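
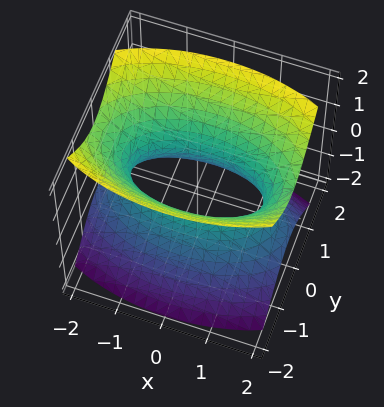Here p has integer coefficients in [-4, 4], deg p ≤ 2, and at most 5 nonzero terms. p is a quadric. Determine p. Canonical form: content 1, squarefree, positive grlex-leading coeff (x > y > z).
x^2 + 3*y^2 - 2*z^2 - 2

1. The degree is 2 — an hourglass — one-sheet hyperboloid; a quadric.
2. Symmetries: it's symmetric under z → −z, forcing even powers of z; the y ↦ −y reflection is a symmetry, so y appears only in even powers; the x ↦ −x reflection is a symmetry, so x appears only in even powers.
3. Checking where it meets the axes: no z-intercept at any integer in the box.
4. Together with the visible shape, these determine p as stated.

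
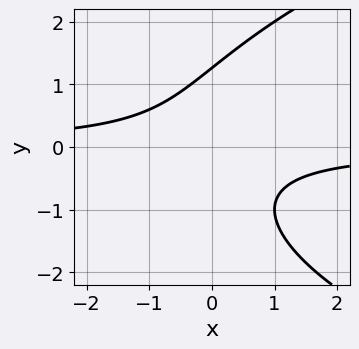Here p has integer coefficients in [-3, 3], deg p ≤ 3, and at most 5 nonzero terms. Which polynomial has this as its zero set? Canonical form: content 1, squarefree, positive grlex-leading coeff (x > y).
First, the degree is 3 — the shape is more complex than any degree-2 curve.
Next, observable constraints: no x-intercept at any integer in the box.
Finally, together with the visible shape, these determine p as stated.

y^3 - 3*x*y - 2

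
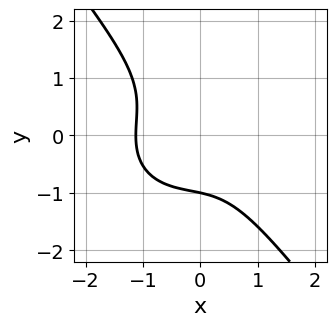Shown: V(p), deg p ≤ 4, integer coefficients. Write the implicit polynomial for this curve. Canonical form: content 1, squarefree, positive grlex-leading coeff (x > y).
3*x^3 + 2*x*y^2 + 3*y^3 + x^2 + 3

1. The degree is 3 — no degree-2 curve has this shape.
2. Reading off the gridlines: one y-axis crossing is at y = -1.
3. Fitting integer coefficients to these (and the overall shape) gives p.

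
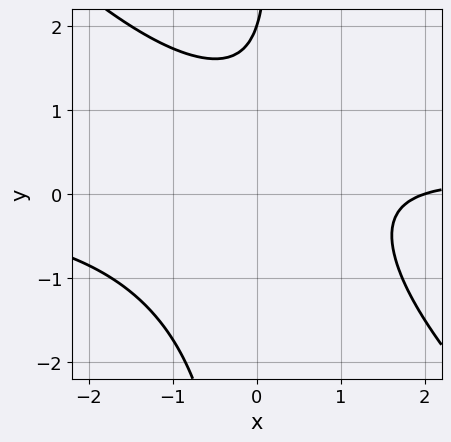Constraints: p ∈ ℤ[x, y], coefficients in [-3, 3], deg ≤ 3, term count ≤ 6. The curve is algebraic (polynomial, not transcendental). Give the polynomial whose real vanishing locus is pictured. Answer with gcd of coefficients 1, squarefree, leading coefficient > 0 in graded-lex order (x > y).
(a) deg p = 3. No degree-2 curve has this shape.
(b) From the axis intercepts and sections: it meets the y-axis at y = 2 (among the integer gridlines); it meets the x-axis at x = 2 (among the integer gridlines).
(c) Matching integer coefficients to the picture gives p.

x^2*y + x*y^2 - x - y + 2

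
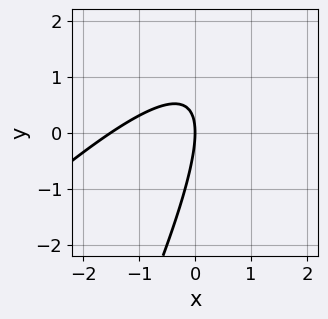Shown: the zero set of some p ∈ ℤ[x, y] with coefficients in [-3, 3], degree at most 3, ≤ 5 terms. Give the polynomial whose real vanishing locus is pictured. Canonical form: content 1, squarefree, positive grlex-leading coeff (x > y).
deg p = 2. The shape is more complex than any degree-1 curve.
Observable constraints: it crosses the y-axis at the gridline y = 0; it meets the x-axis at x = 0 (among the integer gridlines).
Together with the visible shape, these determine p as stated.

2*x^2 - 3*x*y + y^2 + 3*x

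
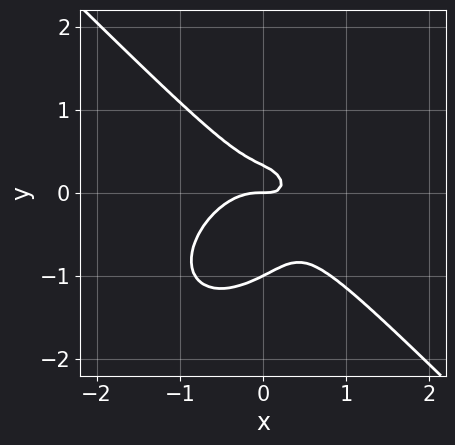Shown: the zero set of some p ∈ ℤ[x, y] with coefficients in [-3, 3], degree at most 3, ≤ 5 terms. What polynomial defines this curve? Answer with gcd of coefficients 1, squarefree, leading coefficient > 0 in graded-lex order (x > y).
(a) Degree: the shape is more complex than any degree-2 curve, so deg p = 3.
(b) Observable constraints: it meets the x-axis at x = 0 (among the integer gridlines); the y-axis gridline crossings are at y ∈ {-1, 0}.
(c) The integer polynomial consistent with all of this is the stated p.

3*x^3 + 3*y^3 + 2*x*y + 2*y^2 - y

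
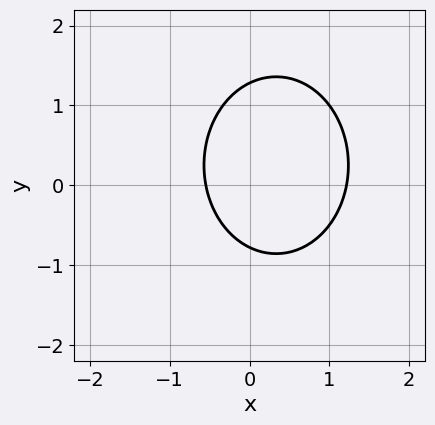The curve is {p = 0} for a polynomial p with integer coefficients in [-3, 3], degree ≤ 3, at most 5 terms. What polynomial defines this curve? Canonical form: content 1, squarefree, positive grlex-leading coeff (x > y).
3*x^2 + 2*y^2 - 2*x - y - 2

First, degree: a generic line meets the curve in up to 2 points, so deg p = 2.
Finally, matching integer coefficients to the picture gives p.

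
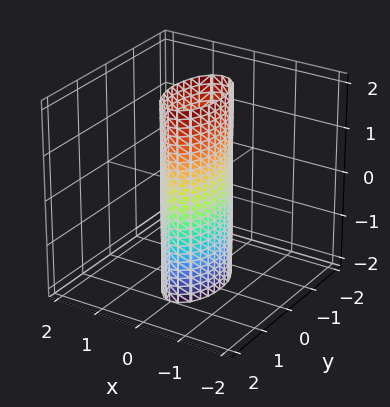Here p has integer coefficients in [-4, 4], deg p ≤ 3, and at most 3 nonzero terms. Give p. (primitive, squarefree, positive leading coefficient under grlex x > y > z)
deg p = 2. A cylinder; a quadric.
Symmetries: the z ↦ −z reflection is a symmetry, so z appears only in even powers; the x ↦ −x reflection is a symmetry, so x appears only in even powers; mirror symmetry y ↦ −y ⇒ only even powers of y.
Reading off the gridlines: it misses every integer gridline on the z-axis; among the integer gridlines, it crosses the y-axis at y ∈ {-1, 1}.
Putting this together gives p.

3*x^2 + y^2 - 1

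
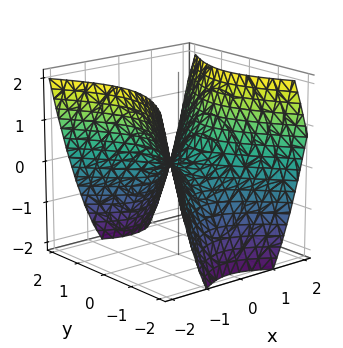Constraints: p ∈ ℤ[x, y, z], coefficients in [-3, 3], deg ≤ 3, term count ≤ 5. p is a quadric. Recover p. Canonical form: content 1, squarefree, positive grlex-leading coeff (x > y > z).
(a) The degree is 2 — a hyperbolic paraboloid; a quadric.
(b) Symmetries: mirror symmetry x ↦ −x ⇒ only even powers of x; mirror symmetry y ↦ −y ⇒ only even powers of y.
(c) Checking where it meets the axes: one z-axis crossing is at z = 0; it meets the y-axis at y = 0 (among the integer gridlines); it meets the x-axis at x = 0 (among the integer gridlines).
(d) Fitting integer coefficients to these (and the overall shape) gives p.

3*x^2 - 2*y^2 - 3*z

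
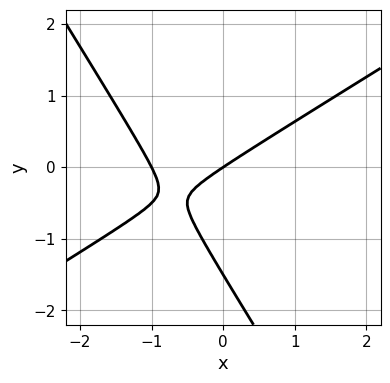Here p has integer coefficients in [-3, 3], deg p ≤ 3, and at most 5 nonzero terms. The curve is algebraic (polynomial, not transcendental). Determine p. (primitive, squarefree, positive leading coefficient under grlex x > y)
First, degree: no degree-1 curve has this shape, so deg p = 2.
Next, checking where it meets the axes: one y-axis crossing is at y = 0; among the integer gridlines, it crosses the x-axis at x ∈ {-1, 0}.
Finally, assembling these constraints gives the stated polynomial.

2*x^2 - 2*x*y - 2*y^2 + 2*x - 3*y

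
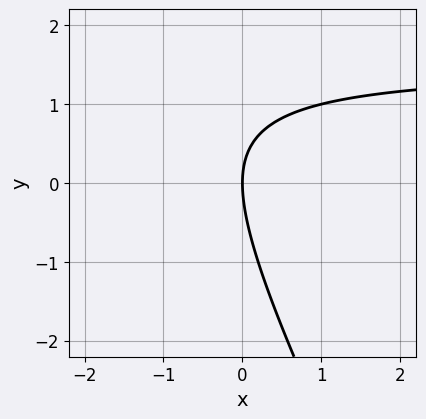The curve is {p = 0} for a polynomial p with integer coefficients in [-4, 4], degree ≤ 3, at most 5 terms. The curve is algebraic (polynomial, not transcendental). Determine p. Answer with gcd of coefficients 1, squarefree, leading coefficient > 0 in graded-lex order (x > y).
2*x*y + y^2 - 3*x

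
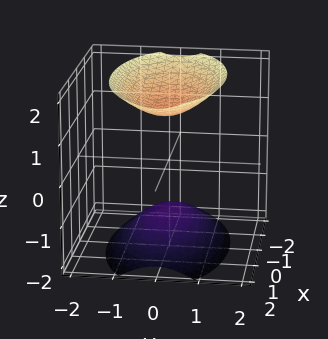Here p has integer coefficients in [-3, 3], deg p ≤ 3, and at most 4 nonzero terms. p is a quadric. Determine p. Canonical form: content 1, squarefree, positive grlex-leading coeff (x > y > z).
(a) The picture has 2 separate pieces. Treating them together as one polynomial.
(b) The degree is 2 — two separate bowl-shaped sheets opening away from each other; a quadric.
(c) Symmetries: the y ↦ −y reflection is a symmetry, so y appears only in even powers; mirror symmetry x ↦ −x ⇒ only even powers of x; it's symmetric under z → −z, forcing even powers of z.
(d) From the visible intercepts: it misses every integer gridline on the x-axis; no y-intercept at any integer in the box.
(e) Solving for integer coefficients yields p as stated.

x^2 + 3*y^2 - 2*z^2 + 3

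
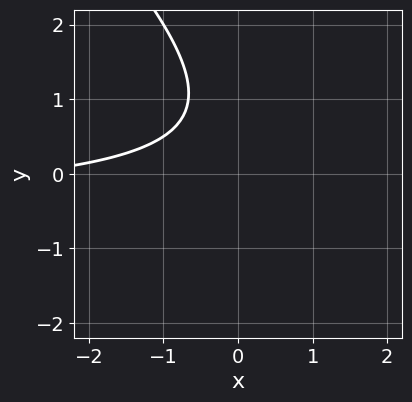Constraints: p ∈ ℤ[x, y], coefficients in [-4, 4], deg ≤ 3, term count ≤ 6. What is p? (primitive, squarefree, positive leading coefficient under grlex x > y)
First, deg p = 2. The shape is more complex than any degree-1 curve.
Next, observable constraints: no y-intercept at any integer in the box; it misses every integer gridline on the x-axis.
Finally, the integer polynomial consistent with all of this is the stated p.

2*x*y + 2*y^2 + x - 3*y + 3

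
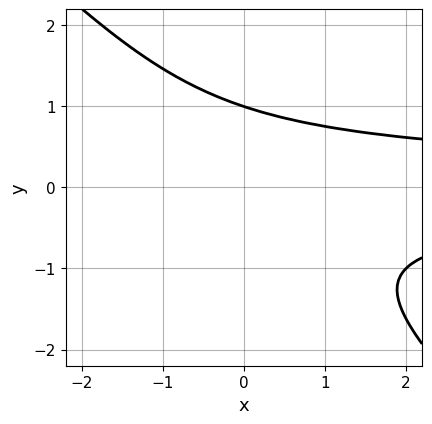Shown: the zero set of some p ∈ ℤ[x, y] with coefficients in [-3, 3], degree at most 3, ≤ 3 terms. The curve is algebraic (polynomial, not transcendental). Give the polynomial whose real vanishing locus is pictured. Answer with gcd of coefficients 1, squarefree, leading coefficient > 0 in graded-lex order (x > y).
(a) The degree is 3 — no degree-2 curve has this shape.
(b) From the visible intercepts: it crosses the y-axis at the gridline y = 1; the curve avoids every integer x-axis point in the box.
(c) Solving for integer coefficients yields p as stated.

x*y^2 + y^3 - 1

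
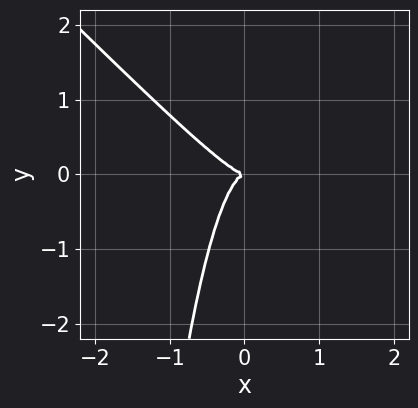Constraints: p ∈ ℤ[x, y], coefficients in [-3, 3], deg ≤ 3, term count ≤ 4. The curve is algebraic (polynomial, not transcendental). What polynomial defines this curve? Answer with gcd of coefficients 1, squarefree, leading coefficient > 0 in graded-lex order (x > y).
1. The degree is 3 — the shape is more complex than any degree-2 curve.
2. From the visible intercepts: it crosses the y-axis at the gridline y = 0; it meets the x-axis at x = 0 (among the integer gridlines).
3. Fitting integer coefficients to these (and the overall shape) gives p.

3*x^3 + 3*x^2*y + y^2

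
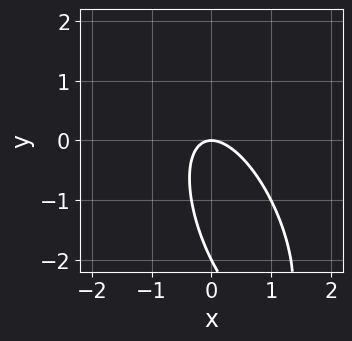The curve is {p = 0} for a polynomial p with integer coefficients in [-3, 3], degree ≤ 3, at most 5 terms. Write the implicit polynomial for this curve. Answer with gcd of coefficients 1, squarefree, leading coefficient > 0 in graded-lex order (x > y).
The degree is 2 — a generic line meets the curve in up to 2 points.
From the axis intercepts and sections: it meets the x-axis at x = 0 (among the integer gridlines); among the integer gridlines, it crosses the y-axis at y ∈ {-2, 0}.
The integer polynomial consistent with all of this is the stated p.

3*x^2 + 2*x*y + y^2 + 2*y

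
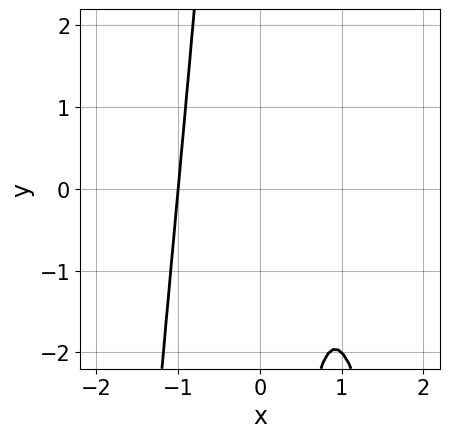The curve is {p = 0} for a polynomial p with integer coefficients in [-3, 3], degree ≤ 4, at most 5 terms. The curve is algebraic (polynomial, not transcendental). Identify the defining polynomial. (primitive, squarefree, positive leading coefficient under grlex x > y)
3*x^3 - 2*x^2 + x*y - 2*x + 3

Degree: the shape is more complex than any degree-2 curve, so deg p = 3.
Observable constraints: the curve avoids every integer y-axis point in the box; it crosses the x-axis at the gridline x = -1.
Solving for integer coefficients yields p as stated.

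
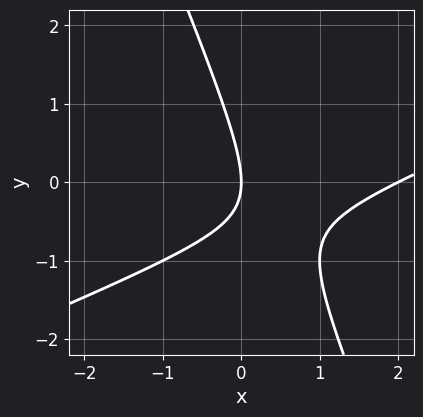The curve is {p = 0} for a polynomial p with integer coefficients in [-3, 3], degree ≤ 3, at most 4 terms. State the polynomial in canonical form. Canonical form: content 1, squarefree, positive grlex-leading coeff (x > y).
First, deg p = 2. No degree-1 curve has this shape.
Then, from the axis intercepts and sections: among the integer gridlines, it crosses the x-axis at x ∈ {0, 2}; it meets the y-axis at y = 0 (among the integer gridlines).
Finally, together with the visible shape, these determine p as stated.

x^2 - 2*x*y - y^2 - 2*x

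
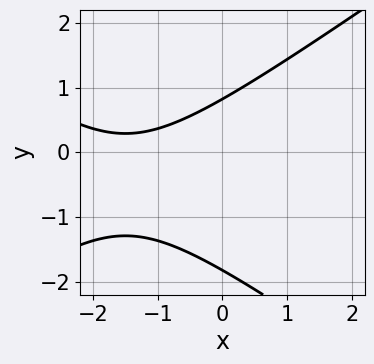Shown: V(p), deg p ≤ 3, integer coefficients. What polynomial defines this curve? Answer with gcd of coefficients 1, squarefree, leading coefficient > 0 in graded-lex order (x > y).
1. Degree: no degree-1 curve has this shape, so deg p = 2.
2. Reading off the gridlines: the curve avoids every integer x-axis point in the box.
3. These observations pin down the coefficients.

x^2 - 2*y^2 + 3*x - 2*y + 3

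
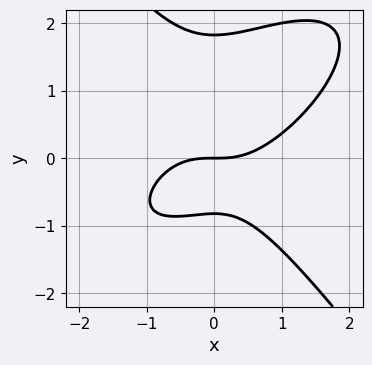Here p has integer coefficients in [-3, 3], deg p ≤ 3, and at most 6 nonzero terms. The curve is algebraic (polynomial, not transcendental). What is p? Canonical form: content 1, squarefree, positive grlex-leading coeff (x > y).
Degree: a generic line meets the curve in up to 3 points, so deg p = 3.
Against the integer gridlines: it crosses the y-axis at the gridline y = 0; it crosses the x-axis at the gridline x = 0.
Assembling these constraints gives the stated polynomial.

2*x^3 - 2*x^2*y + 2*y^3 - 2*y^2 - 3*y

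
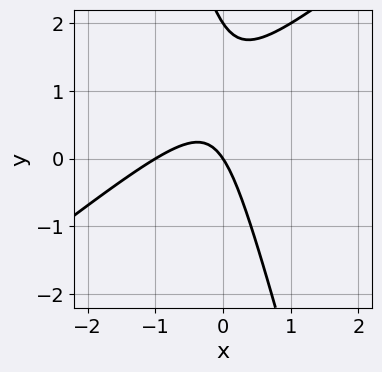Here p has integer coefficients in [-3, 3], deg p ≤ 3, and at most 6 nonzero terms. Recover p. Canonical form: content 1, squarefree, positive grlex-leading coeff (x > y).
3*x^2 - 3*x*y - y^2 + 3*x + 2*y

(a) Degree: a generic line meets the curve in up to 2 points, so deg p = 2.
(b) Observable constraints: the y-axis gridline crossings are at y ∈ {0, 2}; the x-axis gridline crossings are at x ∈ {-1, 0}.
(c) Together with the visible shape, these determine p as stated.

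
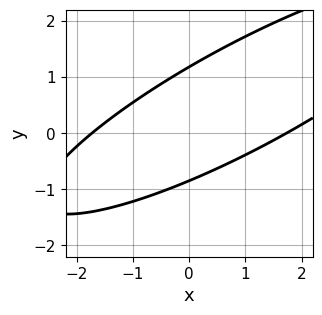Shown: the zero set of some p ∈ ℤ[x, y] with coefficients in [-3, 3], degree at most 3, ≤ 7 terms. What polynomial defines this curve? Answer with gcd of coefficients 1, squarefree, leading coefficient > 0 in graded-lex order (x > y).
1. The degree is 2 — the shape is more complex than any degree-1 curve.
2. Matching integer coefficients to the picture gives p.

x^2 - 3*x*y + 3*y^2 - y - 3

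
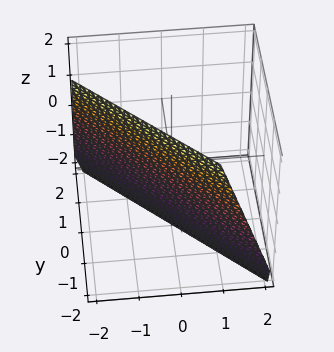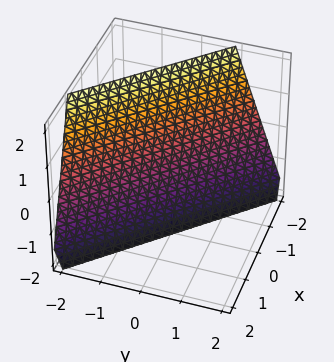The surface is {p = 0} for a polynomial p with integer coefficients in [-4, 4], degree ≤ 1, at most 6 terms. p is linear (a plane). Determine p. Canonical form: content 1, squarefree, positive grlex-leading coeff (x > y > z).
First, deg p = 1. The surface is flat (a plane).
Then, against the integer gridlines: it crosses the z-axis at the gridline z = -2.
Finally, putting this together gives p.

3*x + 3*y + z + 2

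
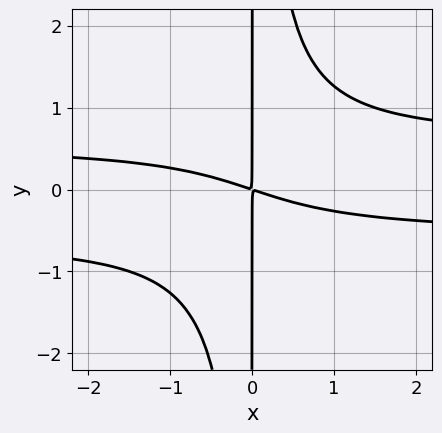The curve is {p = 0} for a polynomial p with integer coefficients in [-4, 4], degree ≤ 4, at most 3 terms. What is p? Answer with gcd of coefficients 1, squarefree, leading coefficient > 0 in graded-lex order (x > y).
Degree: a generic line meets the curve in up to 4 points, so deg p = 4.
Observable constraints: every point of the y-axis in the box is on the curve.
These observations pin down the coefficients.

3*x^2*y^2 - x^2 - 3*x*y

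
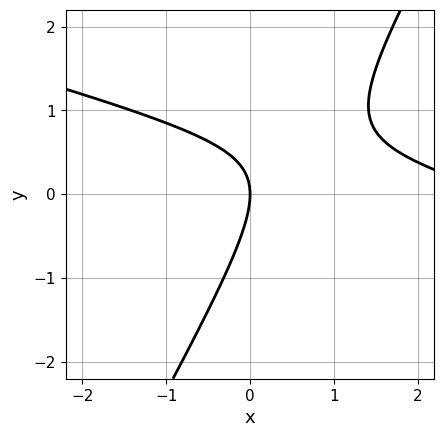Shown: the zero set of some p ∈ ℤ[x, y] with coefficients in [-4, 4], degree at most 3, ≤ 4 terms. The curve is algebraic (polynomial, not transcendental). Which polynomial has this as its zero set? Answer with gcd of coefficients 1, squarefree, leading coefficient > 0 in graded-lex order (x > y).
x^2 + 3*x*y - 2*y^2 - 3*x

Degree: the shape is more complex than any degree-1 curve, so deg p = 2.
Observable constraints: it meets the y-axis at y = 0 (among the integer gridlines); it crosses the x-axis at the gridline x = 0.
Matching integer coefficients to the picture gives p.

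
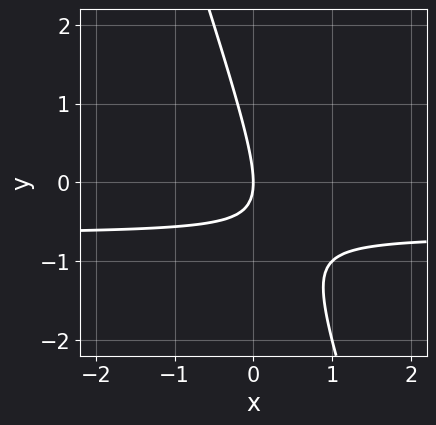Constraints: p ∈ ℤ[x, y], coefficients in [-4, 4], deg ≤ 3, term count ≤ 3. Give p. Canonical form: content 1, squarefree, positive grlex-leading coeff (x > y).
3*x*y + y^2 + 2*x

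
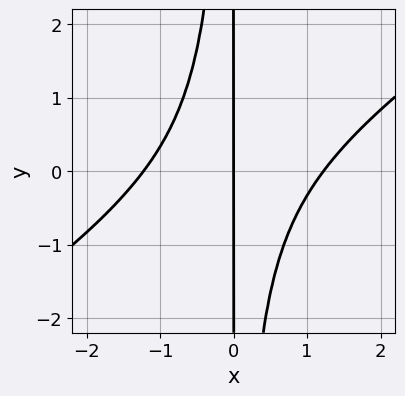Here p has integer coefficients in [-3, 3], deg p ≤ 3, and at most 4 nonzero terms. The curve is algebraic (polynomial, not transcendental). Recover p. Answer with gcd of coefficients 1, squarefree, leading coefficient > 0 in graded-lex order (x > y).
1. Degree: the shape is more complex than any degree-2 curve, so deg p = 3.
2. Checking where it meets the axes: it crosses the x-axis at the gridline x = 0; every point of the y-axis in the box is on the curve.
3. Fitting integer coefficients to these (and the overall shape) gives p.

2*x^3 - 3*x^2*y - 3*x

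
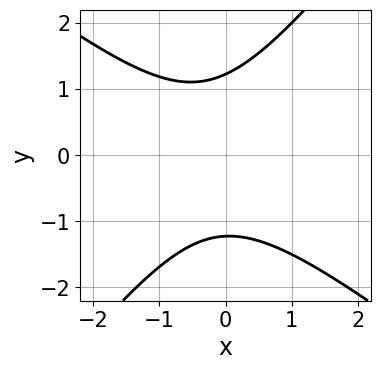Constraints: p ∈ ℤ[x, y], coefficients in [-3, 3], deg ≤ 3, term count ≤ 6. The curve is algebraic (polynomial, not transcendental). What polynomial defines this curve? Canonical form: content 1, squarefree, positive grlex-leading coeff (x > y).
2*x^2 + x*y - 2*y^2 + x + 3

(a) Degree: no degree-1 curve has this shape, so deg p = 2.
(b) From the visible intercepts: the curve avoids every integer x-axis point in the box.
(c) Assembling these constraints gives the stated polynomial.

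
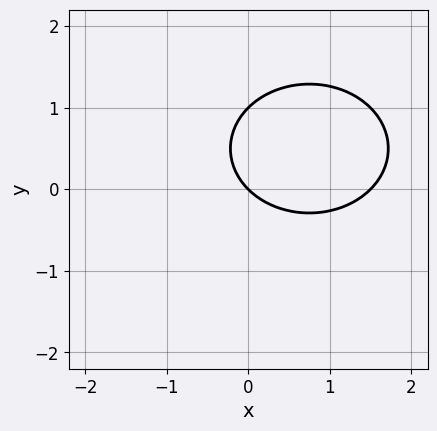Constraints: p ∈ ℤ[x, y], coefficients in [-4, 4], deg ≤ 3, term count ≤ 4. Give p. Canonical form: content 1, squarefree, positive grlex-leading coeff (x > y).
2*x^2 + 3*y^2 - 3*x - 3*y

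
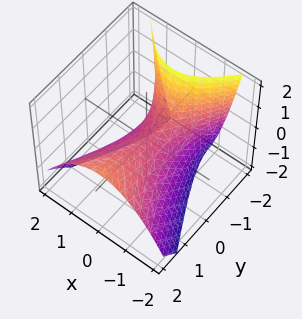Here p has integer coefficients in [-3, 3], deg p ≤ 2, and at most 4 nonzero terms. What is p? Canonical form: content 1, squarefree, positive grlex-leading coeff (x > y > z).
1. deg p = 2.
2. Checking where it meets the axes: it crosses the x-axis at the gridline x = 0; one y-axis crossing is at y = 0.
3. Solving for integer coefficients yields p as stated.

3*x^2 - y^2 + 2*y*z + 3*z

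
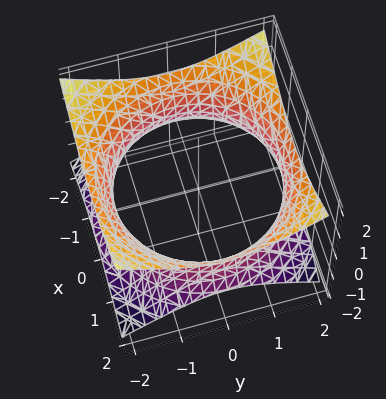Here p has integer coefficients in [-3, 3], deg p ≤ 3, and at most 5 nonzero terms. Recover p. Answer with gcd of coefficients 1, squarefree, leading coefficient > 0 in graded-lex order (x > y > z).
x^2 + y^2 - 2*z^2 - 3

Degree: one connected sheet with a waist; a quadric, so deg p = 2.
By symmetry, the z-axis is an axis of rotation, so x and y enter only as x² + y²; the z ↦ −z reflection is a symmetry, so z appears only in even powers.
From the visible intercepts: a circular section at z = 0 has radius between 1 and 2; it misses every integer gridline on the z-axis.
Together with the visible shape, these determine p as stated.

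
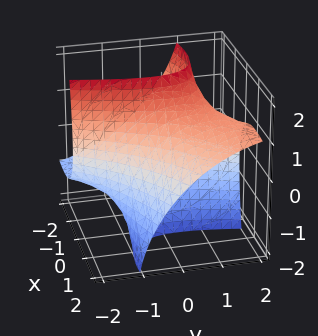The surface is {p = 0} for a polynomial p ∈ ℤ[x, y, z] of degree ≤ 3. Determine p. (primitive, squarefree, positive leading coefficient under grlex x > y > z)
1. deg p = 2. A generic line meets the surface in up to 2 points.
2. The integer polynomial consistent with all of this is the stated p.

x^2 - 3*x*y + 3*x*z + y^2 + z^2 - 3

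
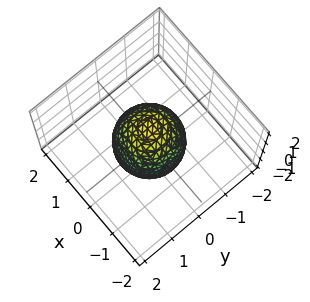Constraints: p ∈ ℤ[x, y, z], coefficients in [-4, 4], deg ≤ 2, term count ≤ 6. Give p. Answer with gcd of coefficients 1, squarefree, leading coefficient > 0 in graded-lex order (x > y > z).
2*x^2 + 2*y^2 + z^2 - 2

First, the degree is 2 — a closed, bounded, convex surface; a quadric.
Next, symmetries: the z ↦ −z reflection is a symmetry, so z appears only in even powers; every cross-section ⟂ z is a circle, so x, y appear only via x² + y².
Next, from the visible intercepts: a circular section at z = 0 has radius exactly 1; the y-axis gridline crossings are at y ∈ {-1, 1}.
Finally, assembling these constraints gives the stated polynomial. Check: (1, 0, 0) on the x-axis lies on the surface, and p(1, 0, 0) = 0. ✓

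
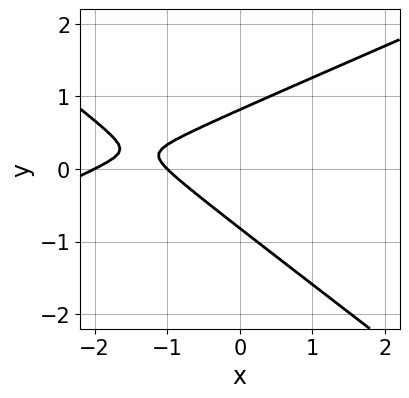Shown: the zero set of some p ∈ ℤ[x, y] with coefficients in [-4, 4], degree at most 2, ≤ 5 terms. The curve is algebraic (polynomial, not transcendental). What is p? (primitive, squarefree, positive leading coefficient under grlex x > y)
Degree: a generic line meets the curve in up to 2 points, so deg p = 2.
Against the integer gridlines: among the integer gridlines, it crosses the x-axis at x ∈ {-2, -1}.
Solving for integer coefficients yields p as stated.

x^2 - x*y - 3*y^2 + 3*x + 2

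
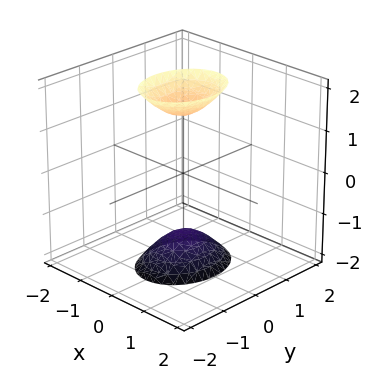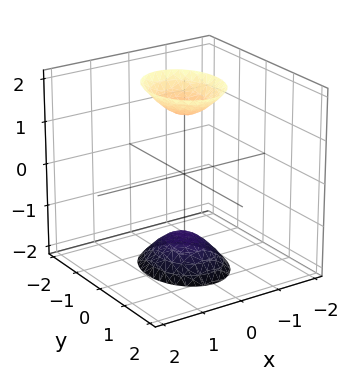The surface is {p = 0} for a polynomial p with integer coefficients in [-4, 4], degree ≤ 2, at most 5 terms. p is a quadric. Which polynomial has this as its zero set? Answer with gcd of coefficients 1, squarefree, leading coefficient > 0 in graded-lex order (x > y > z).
3*x^2 + 2*y^2 - z^2 + 2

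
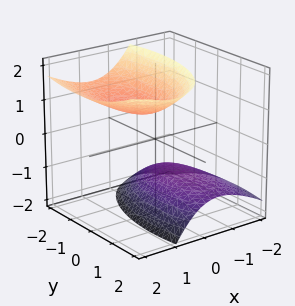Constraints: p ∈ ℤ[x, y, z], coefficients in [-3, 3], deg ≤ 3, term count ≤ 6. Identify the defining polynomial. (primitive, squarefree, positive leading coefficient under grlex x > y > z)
The picture has 2 separate pieces.
Degree: a generic line meets the surface in up to 2 points, so deg p = 2.
Reading off the gridlines: it misses every integer gridline on the x-axis; among the integer gridlines, it crosses the z-axis at z ∈ {-1, 1}; no y-intercept at any integer in the box.
Together with the visible shape, these determine p as stated.

3*x^2 - 3*x*z + y^2 + y*z - 2*z^2 + 2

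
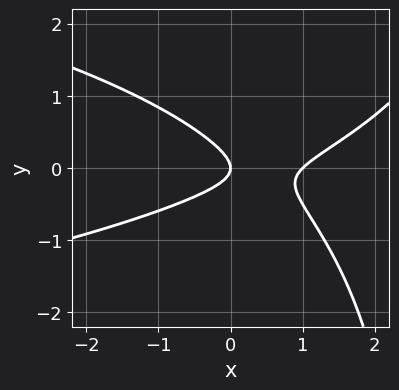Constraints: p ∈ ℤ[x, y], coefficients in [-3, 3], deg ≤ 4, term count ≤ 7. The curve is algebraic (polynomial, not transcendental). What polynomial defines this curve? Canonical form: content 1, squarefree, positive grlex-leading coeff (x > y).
x*y^2 + x^2 - x*y - 3*y^2 - x

First, the degree is 3 — the shape is more complex than any degree-2 curve.
Next, reading off the gridlines: among the integer gridlines, it crosses the x-axis at x ∈ {0, 1}; it meets the y-axis at y = 0 (among the integer gridlines).
Finally, fitting integer coefficients to these (and the overall shape) gives p.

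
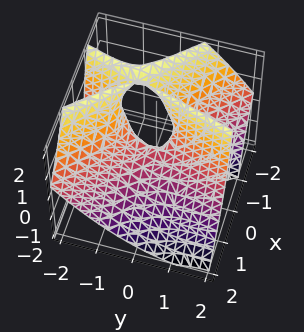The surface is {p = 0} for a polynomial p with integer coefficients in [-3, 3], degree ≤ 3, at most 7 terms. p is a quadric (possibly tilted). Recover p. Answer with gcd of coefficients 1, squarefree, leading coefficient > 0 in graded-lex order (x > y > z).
1. Degree: the shape is more complex than any degree-1 surface, so deg p = 2.
2. From the visible intercepts: it meets the y-axis at y = 0 (among the integer gridlines); one x-axis crossing is at x = 0.
3. Putting this together gives p.

3*x^2 + 2*x*y + 3*x*z - y^2 + z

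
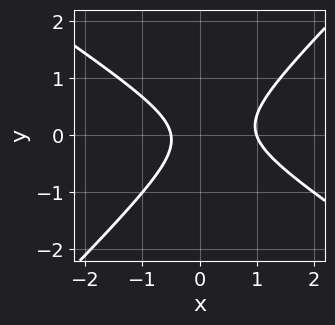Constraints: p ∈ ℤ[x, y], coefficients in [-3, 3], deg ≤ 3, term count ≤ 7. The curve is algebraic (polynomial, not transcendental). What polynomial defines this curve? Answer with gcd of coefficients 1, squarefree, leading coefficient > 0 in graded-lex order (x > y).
1. The degree is 2 — no degree-1 curve has this shape.
2. From the visible intercepts: one x-axis crossing is at x = 1; no y-intercept at any integer in the box.
3. Together with the visible shape, these determine p as stated.

2*x^2 + x*y - 3*y^2 - x - 1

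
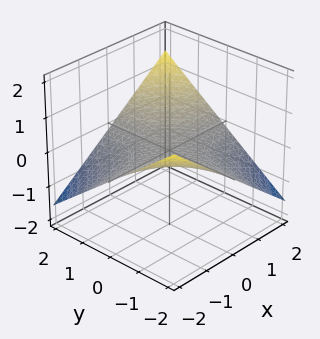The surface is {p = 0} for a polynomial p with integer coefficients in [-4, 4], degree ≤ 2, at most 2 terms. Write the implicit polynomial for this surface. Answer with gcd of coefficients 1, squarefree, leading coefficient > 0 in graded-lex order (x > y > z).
x*y - 3*z

(a) deg p = 2. A hyperbolic paraboloid; a quadric.
(b) From the visible intercepts: the visible y-axis segment lies entirely on the surface; one z-axis crossing is at z = 0.
(c) Together with the visible shape, these determine p as stated. Check: (-1, 0, 0) on the x-axis lies on the surface, and p(-1, 0, 0) = 0. ✓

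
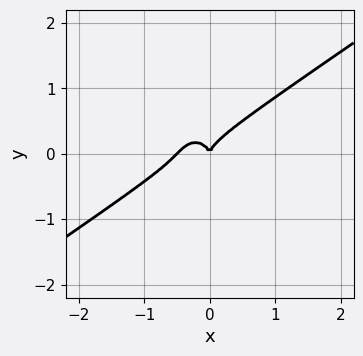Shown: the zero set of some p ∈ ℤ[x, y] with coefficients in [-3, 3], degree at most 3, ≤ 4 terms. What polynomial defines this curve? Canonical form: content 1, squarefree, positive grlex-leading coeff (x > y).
2*x^3 - 2*x^2*y - 2*y^3 + x^2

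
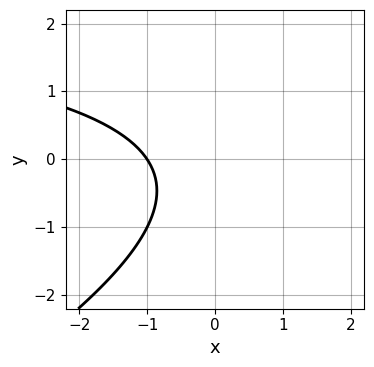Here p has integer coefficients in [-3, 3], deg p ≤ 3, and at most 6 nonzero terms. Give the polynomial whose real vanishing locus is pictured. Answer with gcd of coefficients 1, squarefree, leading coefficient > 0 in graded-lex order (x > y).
x*y - 2*y^2 - 3*x - y - 3

(a) deg p = 2. No degree-1 curve has this shape.
(b) From the axis intercepts and sections: it meets the x-axis at x = -1 (among the integer gridlines); the curve avoids every integer y-axis point in the box.
(c) Fitting integer coefficients to these (and the overall shape) gives p.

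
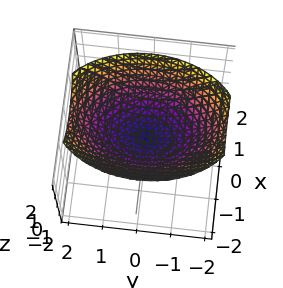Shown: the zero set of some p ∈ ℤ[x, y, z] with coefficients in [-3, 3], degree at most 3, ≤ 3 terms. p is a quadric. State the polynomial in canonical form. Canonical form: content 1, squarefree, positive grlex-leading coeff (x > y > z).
2*x^2 + y^2 - 3*z

(a) The degree is 2 — a single bowl opening along one axis; a quadric.
(b) Symmetries: the x ↦ −x reflection is a symmetry, so x appears only in even powers; it's symmetric under y → −y, forcing even powers of y.
(c) Reading off the gridlines: it crosses the x-axis at the gridline x = 0; it crosses the y-axis at the gridline y = 0.
(d) The integer polynomial consistent with all of this is the stated p.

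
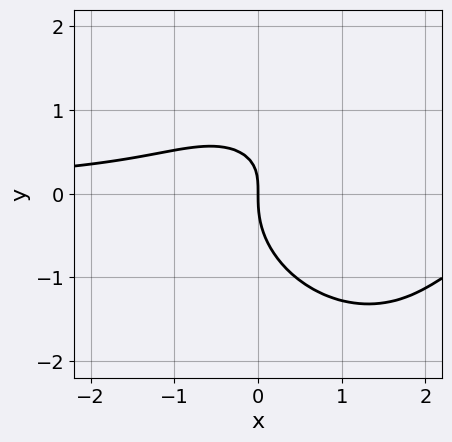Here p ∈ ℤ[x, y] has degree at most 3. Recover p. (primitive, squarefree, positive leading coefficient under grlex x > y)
3*x^2*y + 2*x*y^2 + 3*y^3 - 3*x*y + 3*x

First, degree: no degree-2 curve has this shape, so deg p = 3.
Next, from the visible intercepts: one x-axis crossing is at x = 0; one y-axis crossing is at y = 0.
Finally, fitting integer coefficients to these (and the overall shape) gives p.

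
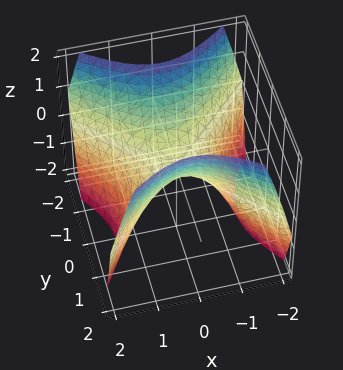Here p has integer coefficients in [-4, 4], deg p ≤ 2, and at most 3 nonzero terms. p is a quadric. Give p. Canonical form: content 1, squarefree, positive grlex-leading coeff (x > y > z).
x^2 - y^2 + z

(a) The degree is 2 — a saddle surface; a quadric.
(b) Symmetries: the x ↦ −x reflection is a symmetry, so x appears only in even powers; it's symmetric under y → −y, forcing even powers of y.
(c) Observable constraints: it meets the y-axis at y = 0 (among the integer gridlines); one x-axis crossing is at x = 0.
(d) Together with the visible shape, these determine p as stated.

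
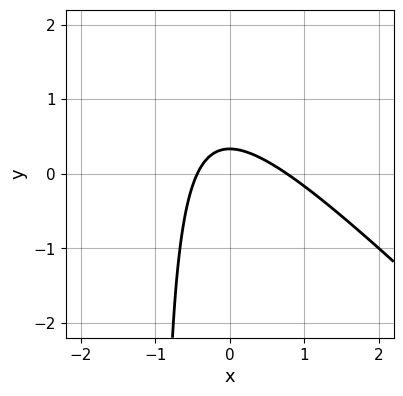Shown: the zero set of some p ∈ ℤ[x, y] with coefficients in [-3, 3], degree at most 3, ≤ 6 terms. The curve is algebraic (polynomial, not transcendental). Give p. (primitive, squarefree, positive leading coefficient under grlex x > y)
1. The degree is 2 — a generic line meets the curve in up to 2 points.
2. Putting this together gives p.

3*x^2 + 3*x*y - x + 3*y - 1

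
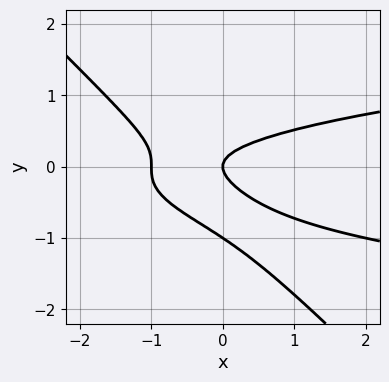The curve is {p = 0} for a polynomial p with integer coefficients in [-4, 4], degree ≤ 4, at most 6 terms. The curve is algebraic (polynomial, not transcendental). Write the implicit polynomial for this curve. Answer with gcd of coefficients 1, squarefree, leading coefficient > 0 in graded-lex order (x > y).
deg p = 3. A generic line meets the curve in up to 3 points.
Against the integer gridlines: among the integer gridlines, it crosses the y-axis at y ∈ {-1, 0}; the x-axis gridline crossings are at x ∈ {-1, 0}.
Matching integer coefficients to the picture gives p.

3*x*y^2 + 3*y^3 - x^2 + 3*y^2 - x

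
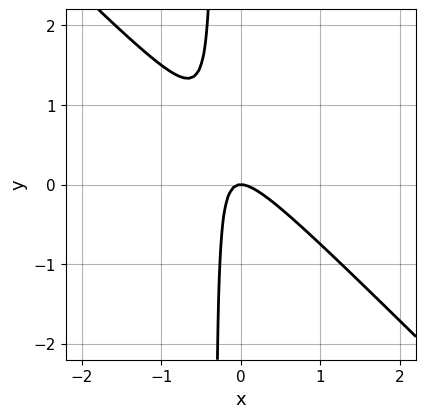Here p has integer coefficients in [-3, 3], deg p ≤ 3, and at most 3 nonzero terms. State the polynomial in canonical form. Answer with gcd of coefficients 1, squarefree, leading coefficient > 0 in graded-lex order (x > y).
(a) deg p = 2. No degree-1 curve has this shape.
(b) Against the integer gridlines: it meets the y-axis at y = 0 (among the integer gridlines); it crosses the x-axis at the gridline x = 0.
(c) Putting this together gives p.

3*x^2 + 3*x*y + y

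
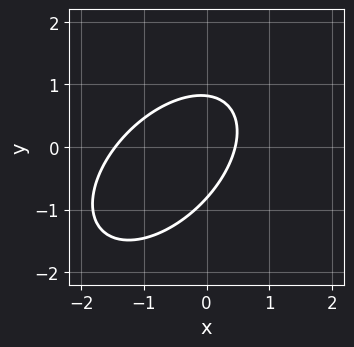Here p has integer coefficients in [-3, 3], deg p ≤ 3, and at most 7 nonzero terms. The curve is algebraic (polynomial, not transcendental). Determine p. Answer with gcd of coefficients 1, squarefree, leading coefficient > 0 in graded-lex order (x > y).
1. Degree: a generic line meets the curve in up to 2 points, so deg p = 2.
2. Putting this together gives p.

3*x^2 - 3*x*y + 3*y^2 + 3*x - 2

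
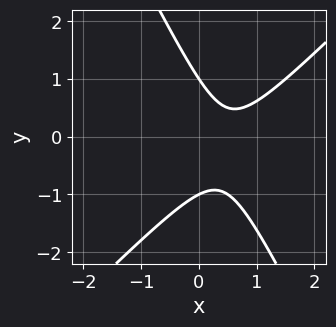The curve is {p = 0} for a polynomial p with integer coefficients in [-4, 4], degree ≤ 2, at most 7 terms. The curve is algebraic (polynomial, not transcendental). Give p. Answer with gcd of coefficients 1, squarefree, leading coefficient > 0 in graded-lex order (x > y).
The degree is 2 — a generic line meets the curve in up to 2 points.
Against the integer gridlines: the curve avoids every integer x-axis point in the box; the y-axis gridline crossings are at y ∈ {-1, 1}.
These observations pin down the coefficients.

2*x^2 - x*y - y^2 - 2*x + 1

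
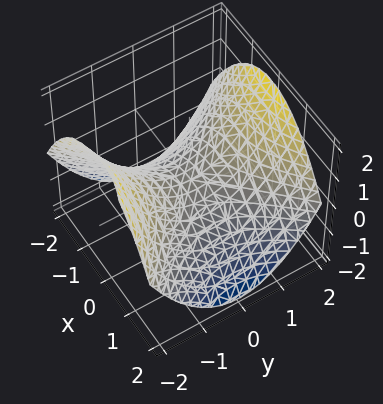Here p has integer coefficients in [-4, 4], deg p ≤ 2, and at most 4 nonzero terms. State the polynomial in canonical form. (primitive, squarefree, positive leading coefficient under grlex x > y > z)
1. Degree: a saddle surface; a quadric, so deg p = 2.
2. Symmetries: the x ↦ −x reflection is a symmetry, so x appears only in even powers; it's symmetric under y → −y, forcing even powers of y.
3. From the visible intercepts: it meets the y-axis at y = 0 (among the integer gridlines); it meets the x-axis at x = 0 (among the integer gridlines); it crosses the z-axis at the gridline z = 0.
4. Putting this together gives p.

x^2 - y^2 + 2*z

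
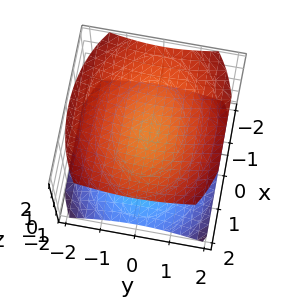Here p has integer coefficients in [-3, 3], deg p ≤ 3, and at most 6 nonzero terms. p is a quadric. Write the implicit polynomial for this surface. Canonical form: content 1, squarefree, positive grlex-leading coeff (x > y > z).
There are 2 components. They look like related sheets of one shape, so recover p as a whole.
deg p = 2. Two sheets facing apart; a quadric.
Symmetries: the z ↦ −z reflection is a symmetry, so z appears only in even powers; mirror symmetry x ↦ −x ⇒ only even powers of x; it's symmetric under y → −y, forcing even powers of y.
Reading off the gridlines: no y-intercept at any integer in the box; the surface avoids every integer x-axis point in the box; among the integer gridlines, it crosses the z-axis at z ∈ {-1, 1}.
Solving for integer coefficients yields p as stated.

x^2 + 2*y^2 - 3*z^2 + 3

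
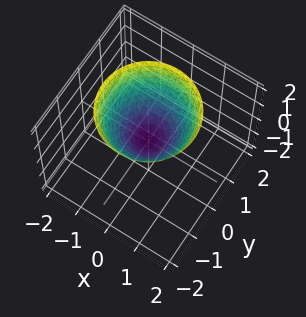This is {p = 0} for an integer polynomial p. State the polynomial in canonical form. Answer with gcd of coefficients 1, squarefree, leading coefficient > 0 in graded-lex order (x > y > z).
x^2 + y^2 - z

Degree: a paraboloid; a quadric, so deg p = 2.
Symmetry: the z-axis is an axis of rotation, so x and y enter only as x² + y².
Checking where it meets the axes: a circular section at z = 2 has radius between 1 and 2; one y-axis crossing is at y = 0; it crosses the z-axis at the gridline z = 0.
Fitting integer coefficients to these (and the overall shape) gives p.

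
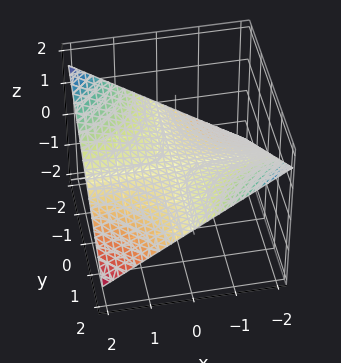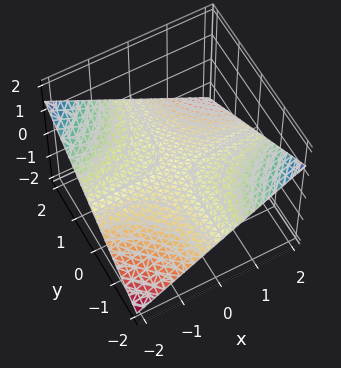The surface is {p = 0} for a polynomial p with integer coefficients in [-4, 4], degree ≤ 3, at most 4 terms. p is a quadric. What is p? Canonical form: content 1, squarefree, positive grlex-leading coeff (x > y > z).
x*y + 3*z

(a) The degree is 2 — a hyperbolic paraboloid; a quadric.
(b) Observable constraints: it crosses the z-axis at the gridline z = 0; the visible y-axis segment lies entirely on the surface.
(c) The integer polynomial consistent with all of this is the stated p. Check: (-1, 0, 0) on the x-axis lies on the surface, and p(-1, 0, 0) = 0. ✓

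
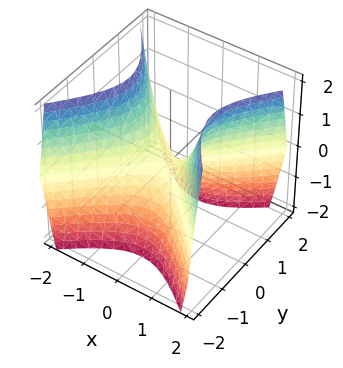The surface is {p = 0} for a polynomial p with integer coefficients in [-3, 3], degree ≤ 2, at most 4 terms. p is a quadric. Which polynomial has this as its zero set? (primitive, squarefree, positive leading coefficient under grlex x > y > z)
First, the degree is 2 — a hyperbolic paraboloid; a quadric.
Then, symmetries: mirror symmetry x ↦ −x ⇒ only even powers of x; the y ↦ −y reflection is a symmetry, so y appears only in even powers.
Next, observable constraints: it meets the z-axis at z = 0 (among the integer gridlines); it meets the x-axis at x = 0 (among the integer gridlines).
Finally, matching integer coefficients to the picture gives p.

3*x^2 - 3*y^2 - 2*z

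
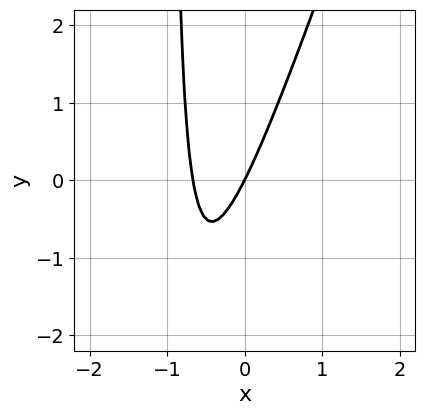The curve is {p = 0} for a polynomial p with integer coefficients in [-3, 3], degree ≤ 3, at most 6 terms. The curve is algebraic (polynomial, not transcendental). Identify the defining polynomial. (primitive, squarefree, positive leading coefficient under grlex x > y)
1. deg p = 2.
2. Against the integer gridlines: it meets the y-axis at y = 0 (among the integer gridlines); it crosses the x-axis at the gridline x = 0.
3. These observations pin down the coefficients.

3*x^2 - x*y + 2*x - y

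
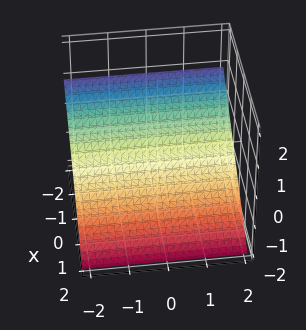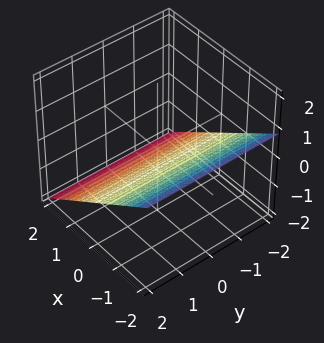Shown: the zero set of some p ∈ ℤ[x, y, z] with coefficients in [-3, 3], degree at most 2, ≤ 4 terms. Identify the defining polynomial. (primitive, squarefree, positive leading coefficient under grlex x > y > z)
2*x + 3*z + 2

The degree is 1 — the surface is flat (a plane).
Checking where it meets the axes: no y-intercept at any integer in the box; it crosses the x-axis at the gridline x = -1.
Matching integer coefficients to the picture gives p.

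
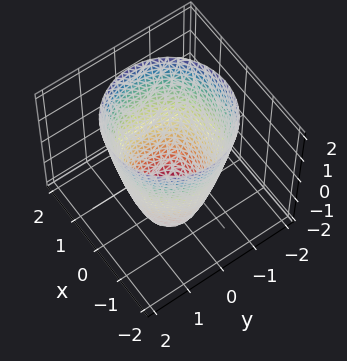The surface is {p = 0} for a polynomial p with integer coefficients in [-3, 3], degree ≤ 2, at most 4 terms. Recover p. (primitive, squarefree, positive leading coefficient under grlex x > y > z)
1. The degree is 2 — no degree-1 surface has this shape.
2. Symmetry: every cross-section ⟂ z is a circle, so x, y appear only via x² + y².
3. Observable constraints: a circular section at z = 2 has radius between 1 and 2; it misses every integer gridline on the z-axis.
4. Together with the visible shape, these determine p as stated.

2*x^2 + 2*y^2 - z - 3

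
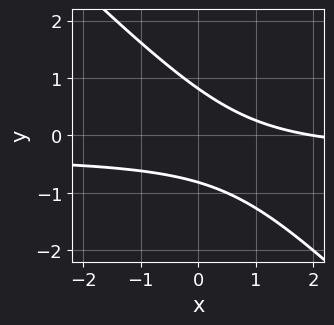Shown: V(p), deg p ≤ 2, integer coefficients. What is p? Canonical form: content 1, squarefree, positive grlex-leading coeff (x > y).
3*x*y + 3*y^2 + x - 2

1. deg p = 2.
2. Checking where it meets the axes: it meets the x-axis at x = 2 (among the integer gridlines).
3. These observations pin down the coefficients.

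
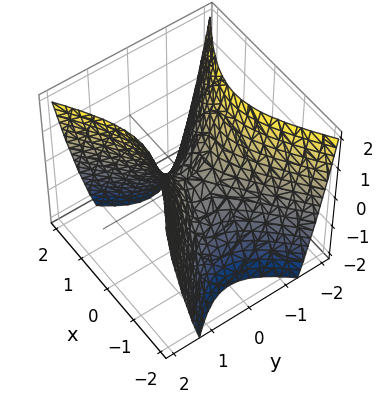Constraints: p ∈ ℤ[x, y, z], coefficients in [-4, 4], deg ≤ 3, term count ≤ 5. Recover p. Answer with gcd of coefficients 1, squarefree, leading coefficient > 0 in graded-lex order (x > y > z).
2*x^2 - 3*y^2 + 2*z

The degree is 2 — a saddle surface; a quadric.
Symmetries: mirror symmetry y ↦ −y ⇒ only even powers of y; mirror symmetry x ↦ −x ⇒ only even powers of x.
From the axis intercepts and sections: one y-axis crossing is at y = 0; it crosses the x-axis at the gridline x = 0; one z-axis crossing is at z = 0.
Fitting integer coefficients to these (and the overall shape) gives p.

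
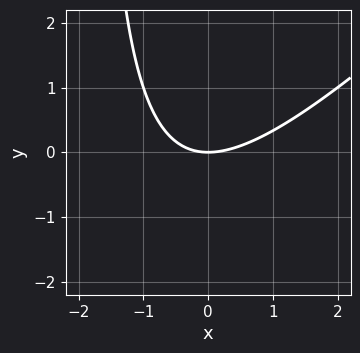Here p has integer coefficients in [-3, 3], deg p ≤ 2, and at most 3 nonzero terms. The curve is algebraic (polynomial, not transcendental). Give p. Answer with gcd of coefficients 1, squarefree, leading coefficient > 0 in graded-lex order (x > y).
x^2 - x*y - 2*y

1. Degree: a generic line meets the curve in up to 2 points, so deg p = 2.
2. From the axis intercepts and sections: one y-axis crossing is at y = 0; it crosses the x-axis at the gridline x = 0.
3. These observations pin down the coefficients.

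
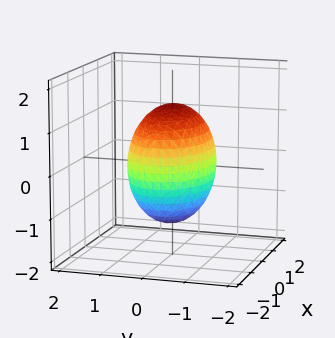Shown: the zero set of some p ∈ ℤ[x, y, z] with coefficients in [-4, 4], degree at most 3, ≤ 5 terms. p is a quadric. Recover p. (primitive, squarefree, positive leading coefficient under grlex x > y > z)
x^2 + 2*y^2 + z^2 - 2

First, deg p = 2. Bounded and convex; a quadric.
Then, symmetries: mirror symmetry y ↦ −y ⇒ only even powers of y; mirror symmetry x ↦ −x ⇒ only even powers of x; the z ↦ −z reflection is a symmetry, so z appears only in even powers.
Then, from the visible intercepts: among the integer gridlines, it crosses the y-axis at y ∈ {-1, 1}.
Finally, putting this together gives p.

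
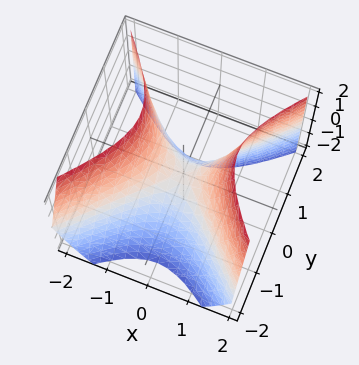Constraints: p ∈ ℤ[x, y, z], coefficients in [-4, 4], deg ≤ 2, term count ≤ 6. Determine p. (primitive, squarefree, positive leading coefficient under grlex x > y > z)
3*x^2 - 3*y^2 + y*z - 2*z

First, deg p = 2. A generic line meets the surface in up to 2 points.
Next, against the integer gridlines: it meets the z-axis at z = 0 (among the integer gridlines); it crosses the x-axis at the gridline x = 0; it crosses the y-axis at the gridline y = 0.
Finally, together with the visible shape, these determine p as stated.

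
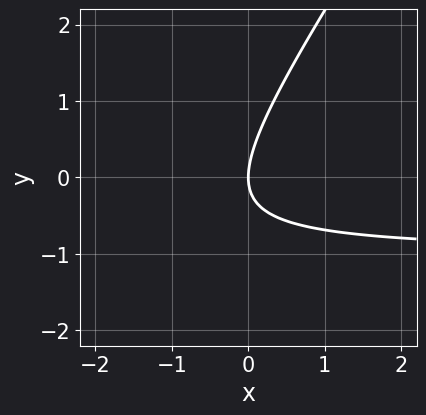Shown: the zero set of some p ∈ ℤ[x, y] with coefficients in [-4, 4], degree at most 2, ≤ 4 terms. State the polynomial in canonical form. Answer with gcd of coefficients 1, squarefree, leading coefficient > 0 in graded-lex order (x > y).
(a) deg p = 2. No degree-1 curve has this shape.
(b) Checking where it meets the axes: it crosses the x-axis at the gridline x = 0; it crosses the y-axis at the gridline y = 0.
(c) Putting this together gives p.

3*x*y - 2*y^2 + 3*x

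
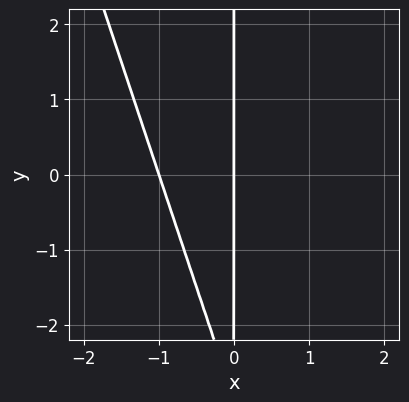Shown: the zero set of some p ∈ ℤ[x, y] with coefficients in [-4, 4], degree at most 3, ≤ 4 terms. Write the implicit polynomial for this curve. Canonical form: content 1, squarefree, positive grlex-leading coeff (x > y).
3*x^2 + x*y + 3*x

(a) The degree is 2 — a generic line meets the curve in up to 2 points.
(b) Against the integer gridlines: every point of the y-axis in the box is on the curve; the x-axis gridline crossings are at x ∈ {-1, 0}.
(c) Together with the visible shape, these determine p as stated.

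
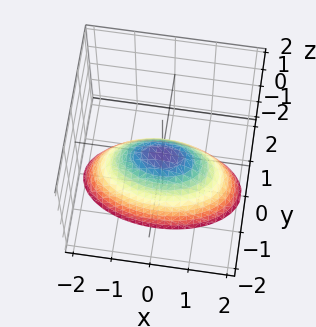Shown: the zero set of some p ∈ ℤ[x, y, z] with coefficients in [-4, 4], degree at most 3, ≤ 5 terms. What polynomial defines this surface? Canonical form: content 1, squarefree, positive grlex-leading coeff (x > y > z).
x^2 + 3*y^2 + 2*z

1. deg p = 2.
2. Symmetries: mirror symmetry y ↦ −y ⇒ only even powers of y; the x ↦ −x reflection is a symmetry, so x appears only in even powers.
3. Checking where it meets the axes: it crosses the y-axis at the gridline y = 0; it meets the x-axis at x = 0 (among the integer gridlines).
4. These observations pin down the coefficients.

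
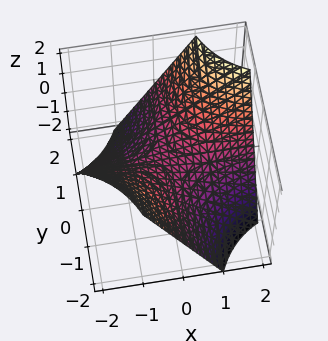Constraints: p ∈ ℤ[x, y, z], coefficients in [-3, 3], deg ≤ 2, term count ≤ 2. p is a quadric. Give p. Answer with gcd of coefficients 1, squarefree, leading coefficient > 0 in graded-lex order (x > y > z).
(a) Degree: a hyperbolic paraboloid; a quadric, so deg p = 2.
(b) Reading off the gridlines: the visible x-axis segment lies entirely on the surface; the visible y-axis segment lies entirely on the surface; it crosses the z-axis at the gridline z = 0.
(c) The integer polynomial consistent with all of this is the stated p.

x*y - z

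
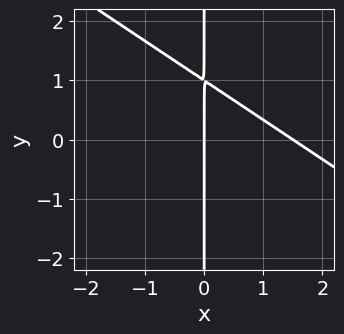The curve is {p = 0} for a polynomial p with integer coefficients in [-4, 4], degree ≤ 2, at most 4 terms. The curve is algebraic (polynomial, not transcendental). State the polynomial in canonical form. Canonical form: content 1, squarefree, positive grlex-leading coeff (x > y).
The degree is 2 — a generic line meets the curve in up to 2 points.
Reading off the gridlines: the visible y-axis segment lies entirely on the curve; one x-axis crossing is at x = 0.
Putting this together gives p.

2*x^2 + 3*x*y - 3*x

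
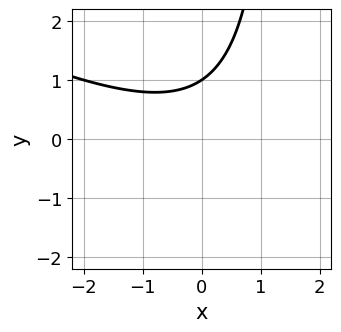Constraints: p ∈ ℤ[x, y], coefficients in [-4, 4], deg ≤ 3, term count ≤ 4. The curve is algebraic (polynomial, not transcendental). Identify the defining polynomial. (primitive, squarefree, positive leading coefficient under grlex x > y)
x^2 + 2*x*y - 3*y + 3

(a) The degree is 2 — no degree-1 curve has this shape.
(b) Observable constraints: it crosses the y-axis at the gridline y = 1; the curve avoids every integer x-axis point in the box.
(c) These observations pin down the coefficients.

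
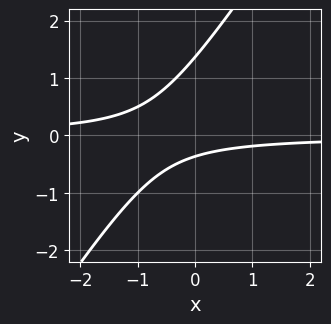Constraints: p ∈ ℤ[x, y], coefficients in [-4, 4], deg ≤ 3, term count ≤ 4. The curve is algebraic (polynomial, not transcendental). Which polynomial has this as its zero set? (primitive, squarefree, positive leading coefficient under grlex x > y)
3*x*y - 2*y^2 + 2*y + 1

(a) deg p = 2. No degree-1 curve has this shape.
(b) Checking where it meets the axes: it misses every integer gridline on the x-axis.
(c) Assembling these constraints gives the stated polynomial.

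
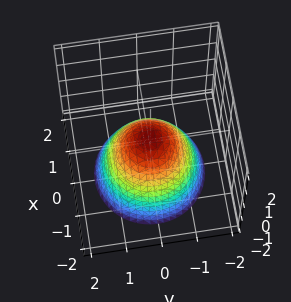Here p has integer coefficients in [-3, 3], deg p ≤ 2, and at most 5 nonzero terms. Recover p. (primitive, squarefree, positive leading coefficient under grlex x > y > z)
(a) deg p = 2. The shape is more complex than any degree-1 surface.
(b) Symmetry: the surface is invariant under rotation about z: p = q(x² + y², z).
(c) From the visible intercepts: a circular section at z = -1 has radius between 1 and 2.
(d) Solving for integer coefficients yields p as stated.

3*x^2 + 3*y^2 + 3*z - 1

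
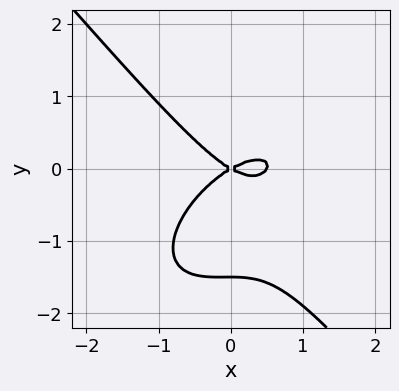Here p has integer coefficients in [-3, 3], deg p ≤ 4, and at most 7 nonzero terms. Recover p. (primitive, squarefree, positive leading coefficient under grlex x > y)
2*x^3 - x^2*y + 2*y^3 - x^2 + 3*y^2

1. deg p = 3.
2. Observable constraints: one y-axis crossing is at y = 0; one x-axis crossing is at x = 0.
3. Fitting integer coefficients to these (and the overall shape) gives p.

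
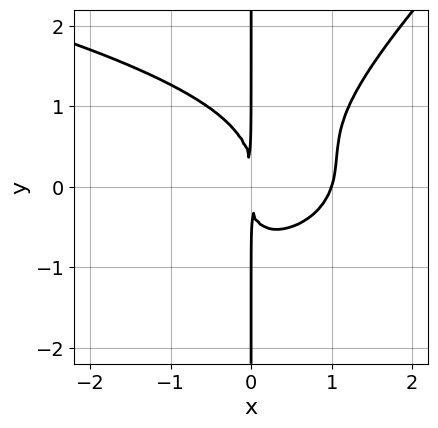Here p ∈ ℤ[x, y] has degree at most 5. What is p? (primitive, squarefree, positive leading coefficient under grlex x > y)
1. The degree is 4 — a generic line meets the curve in up to 4 points.
2. Reading off the gridlines: it meets the x-axis at x = 1 (among the integer gridlines); every point of the y-axis in the box is on the curve.
3. Putting this together gives p.

2*x^2*y^2 - 2*x*y^3 + 3*x^3 - x^2*y - 3*x^2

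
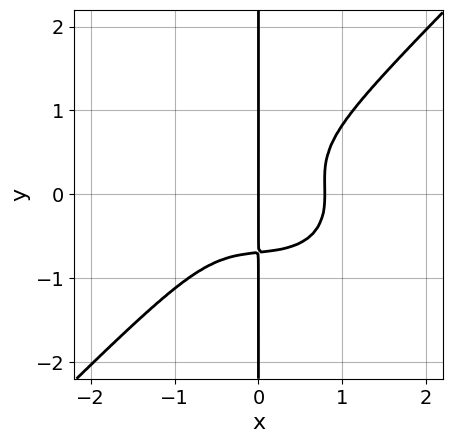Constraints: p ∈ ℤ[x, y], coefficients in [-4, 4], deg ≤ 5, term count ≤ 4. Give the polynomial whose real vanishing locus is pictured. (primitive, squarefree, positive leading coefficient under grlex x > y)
2*x^4 + x^2*y^2 - 3*x*y^3 - x

First, the degree is 4 — no degree-3 curve has this shape.
Then, checking where it meets the axes: one x-axis crossing is at x = 0; every point of the y-axis in the box is on the curve.
Finally, assembling these constraints gives the stated polynomial.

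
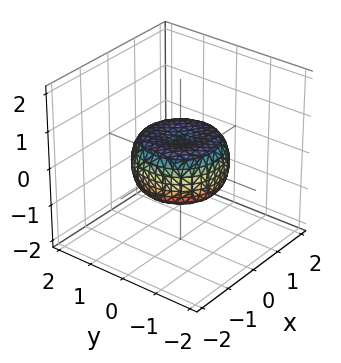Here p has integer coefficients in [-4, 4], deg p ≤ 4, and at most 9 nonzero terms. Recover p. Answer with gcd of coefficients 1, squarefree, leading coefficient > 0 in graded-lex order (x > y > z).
2*x^4 + 4*x^2*y^2 + 2*y^4 - 2*x^2 - 2*y^2 + 3*z^2 - 1

(a) Degree: the shape is more complex than any degree-3 surface, so deg p = 4.
(b) By symmetry, the surface is invariant under rotation about z: p = q(x² + y², z).
(c) Checking where it meets the axes: a circular section at z = 0 has radius between 1 and 2.
(d) Fitting integer coefficients to these (and the overall shape) gives p.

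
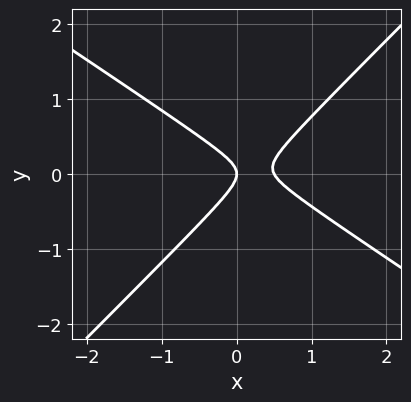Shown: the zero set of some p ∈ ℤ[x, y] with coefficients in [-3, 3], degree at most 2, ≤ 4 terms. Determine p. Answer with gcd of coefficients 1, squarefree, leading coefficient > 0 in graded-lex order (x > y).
2*x^2 + x*y - 3*y^2 - x

Degree: the shape is more complex than any degree-1 curve, so deg p = 2.
From the visible intercepts: one y-axis crossing is at y = 0; one x-axis crossing is at x = 0.
These observations pin down the coefficients.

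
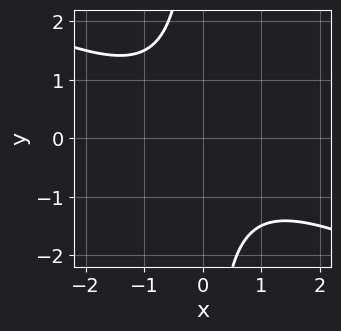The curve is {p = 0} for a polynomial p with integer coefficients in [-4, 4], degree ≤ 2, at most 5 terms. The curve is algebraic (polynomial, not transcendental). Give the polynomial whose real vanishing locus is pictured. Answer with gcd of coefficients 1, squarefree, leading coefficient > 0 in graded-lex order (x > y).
1. Degree: a generic line meets the curve in up to 2 points, so deg p = 2.
2. Observable constraints: the curve avoids every integer x-axis point in the box; no y-intercept at any integer in the box.
3. Assembling these constraints gives the stated polynomial.

x^2 + 2*x*y + 2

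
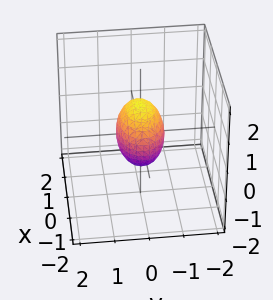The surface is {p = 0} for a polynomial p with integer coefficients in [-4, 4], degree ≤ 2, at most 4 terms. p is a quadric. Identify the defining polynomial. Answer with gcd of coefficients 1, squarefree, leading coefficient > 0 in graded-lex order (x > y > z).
1. The degree is 2 — bounded and convex; a quadric.
2. Symmetries: the z ↦ −z reflection is a symmetry, so z appears only in even powers; it's symmetric under x → −x, forcing even powers of x; mirror symmetry y ↦ −y ⇒ only even powers of y.
3. From the visible intercepts: among the integer gridlines, it crosses the z-axis at z ∈ {-1, 1}; among the integer gridlines, it crosses the x-axis at x ∈ {-1, 1}.
4. Fitting integer coefficients to these (and the overall shape) gives p.

x^2 + 2*y^2 + z^2 - 1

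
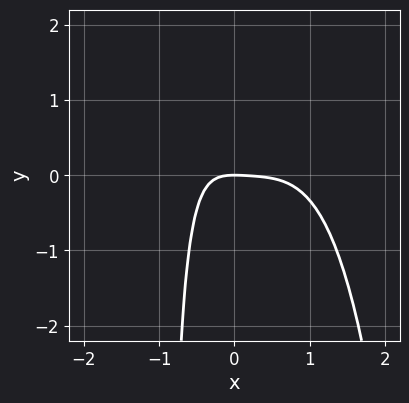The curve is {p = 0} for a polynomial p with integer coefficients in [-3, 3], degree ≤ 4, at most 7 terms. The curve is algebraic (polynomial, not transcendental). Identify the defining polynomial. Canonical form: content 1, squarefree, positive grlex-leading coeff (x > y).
1. Degree: the shape is more complex than any degree-3 curve, so deg p = 4.
2. Checking where it meets the axes: it meets the y-axis at y = 0 (among the integer gridlines); it crosses the x-axis at the gridline x = 0.
3. Solving for integer coefficients yields p as stated.

3*x^4 - 2*x^3 + x^2 + 3*x*y + 3*y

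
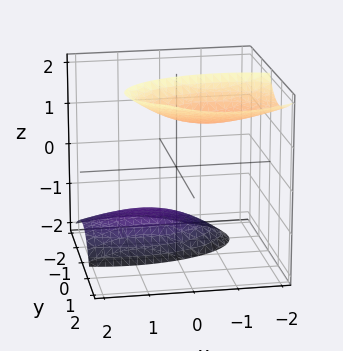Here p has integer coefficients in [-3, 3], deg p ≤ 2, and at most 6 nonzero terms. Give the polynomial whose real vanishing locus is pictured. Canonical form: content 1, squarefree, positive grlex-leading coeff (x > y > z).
x^2 + x*z + 3*y^2 - 3*y*z - z^2 + 3

I count 2 distinct pieces. They look like related sheets of one shape, so recover p as a whole.
deg p = 2. No degree-1 surface has this shape.
Reading off the gridlines: the surface avoids every integer x-axis point in the box; no y-intercept at any integer in the box.
The integer polynomial consistent with all of this is the stated p.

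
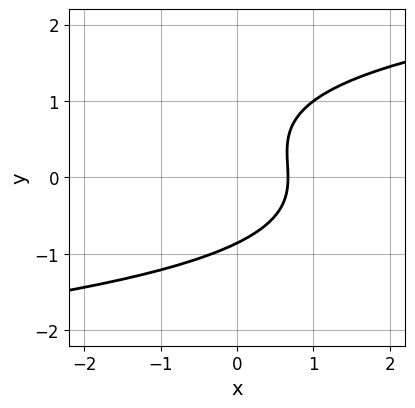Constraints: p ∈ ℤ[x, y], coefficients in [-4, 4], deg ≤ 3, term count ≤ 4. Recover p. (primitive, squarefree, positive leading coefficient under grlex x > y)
2*y^3 - y^2 - 3*x + 2

First, degree: a generic line meets the curve in up to 3 points, so deg p = 3.
Finally, putting this together gives p.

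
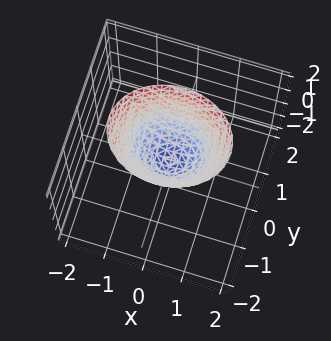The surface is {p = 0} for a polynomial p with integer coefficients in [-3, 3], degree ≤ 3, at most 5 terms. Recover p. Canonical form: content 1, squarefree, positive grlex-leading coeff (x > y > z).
First, the degree is 2 — a paraboloid; a quadric.
Next, symmetries: it's symmetric under x → −x, forcing even powers of x; the y ↦ −y reflection is a symmetry, so y appears only in even powers.
Next, from the visible intercepts: one y-axis crossing is at y = 0; it crosses the z-axis at the gridline z = 0; it crosses the x-axis at the gridline x = 0.
Finally, putting this together gives p.

2*x^2 + 3*y^2 - 2*z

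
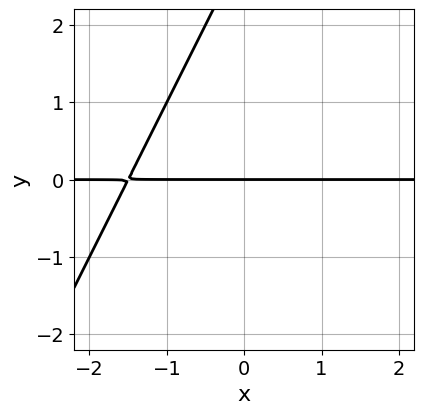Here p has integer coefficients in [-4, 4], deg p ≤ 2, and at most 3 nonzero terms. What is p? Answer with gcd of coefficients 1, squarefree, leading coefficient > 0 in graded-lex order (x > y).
The degree is 2 — the shape is more complex than any degree-1 curve.
Reading off the gridlines: one y-axis crossing is at y = 0; the visible x-axis segment lies entirely on the curve.
Assembling these constraints gives the stated polynomial.

2*x*y - y^2 + 3*y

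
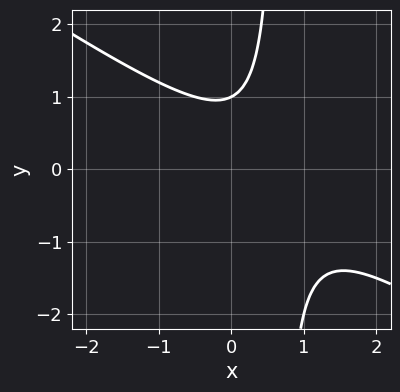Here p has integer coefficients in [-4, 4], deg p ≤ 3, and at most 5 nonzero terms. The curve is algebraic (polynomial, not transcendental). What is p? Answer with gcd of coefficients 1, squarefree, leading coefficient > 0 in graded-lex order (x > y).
2*x^2 + 3*x*y - 2*x - 2*y + 2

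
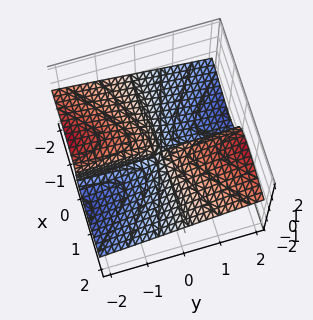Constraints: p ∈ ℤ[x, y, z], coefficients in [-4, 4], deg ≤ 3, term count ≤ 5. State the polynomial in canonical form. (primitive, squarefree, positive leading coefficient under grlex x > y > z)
2*x^2*z + 2*z^3 - x*y

Degree: the shape is more complex than any degree-2 surface, so deg p = 3.
Observable constraints: it crosses the z-axis at the gridline z = 0; the visible y-axis segment lies entirely on the surface; the visible x-axis segment lies entirely on the surface.
Matching integer coefficients to the picture gives p.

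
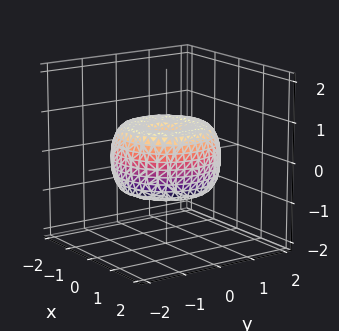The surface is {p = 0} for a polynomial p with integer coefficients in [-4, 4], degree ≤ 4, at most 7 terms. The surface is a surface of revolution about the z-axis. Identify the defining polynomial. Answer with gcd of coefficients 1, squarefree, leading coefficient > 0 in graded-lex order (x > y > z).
(a) The degree is 4 — the shape is more complex than any degree-3 surface.
(b) By symmetry, the z-axis is an axis of rotation, so x and y enter only as x² + y².
(c) From the visible intercepts: a circular section at z = 0 has radius between 1 and 2.
(d) Solving for integer coefficients yields p as stated.

2*x^4 + 4*x^2*y^2 + 2*y^4 - 3*x^2 - 3*y^2 + 3*z^2 - 1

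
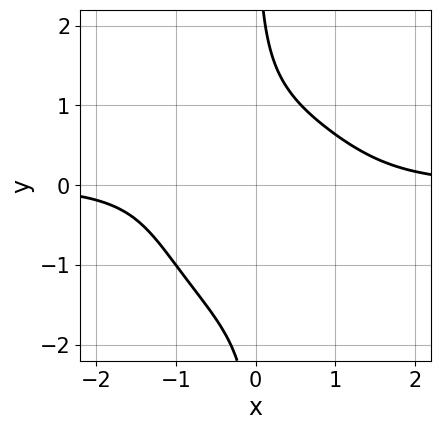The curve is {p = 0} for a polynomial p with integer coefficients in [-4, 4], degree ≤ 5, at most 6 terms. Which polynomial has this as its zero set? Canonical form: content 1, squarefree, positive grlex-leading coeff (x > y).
2*x^3*y + x^2*y^2 + 2*x*y^3 + 2*x*y^2 - 3

Degree: the shape is more complex than any degree-3 curve, so deg p = 4.
Observable constraints: it misses every integer gridline on the x-axis; the curve avoids every integer y-axis point in the box.
Fitting integer coefficients to these (and the overall shape) gives p.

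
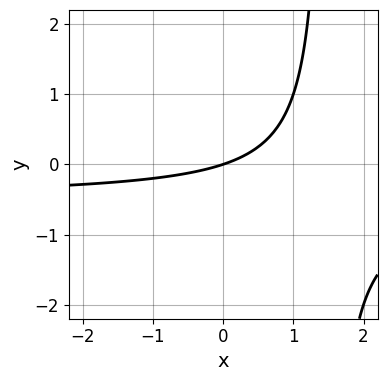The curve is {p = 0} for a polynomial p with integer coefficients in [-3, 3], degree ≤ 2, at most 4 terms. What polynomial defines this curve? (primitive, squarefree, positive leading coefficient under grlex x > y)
2*x*y + x - 3*y

1. The degree is 2 — no degree-1 curve has this shape.
2. From the axis intercepts and sections: one x-axis crossing is at x = 0; it crosses the y-axis at the gridline y = 0.
3. Putting this together gives p.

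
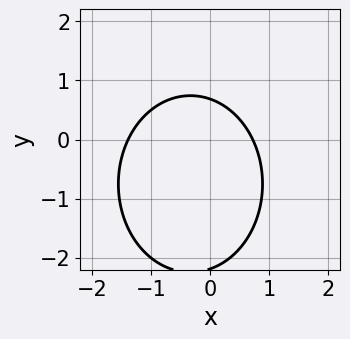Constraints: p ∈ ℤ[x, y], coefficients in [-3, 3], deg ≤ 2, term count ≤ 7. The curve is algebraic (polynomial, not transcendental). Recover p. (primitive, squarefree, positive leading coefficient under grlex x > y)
First, the degree is 2 — no degree-1 curve has this shape.
Finally, the integer polynomial consistent with all of this is the stated p.

3*x^2 + 2*y^2 + 2*x + 3*y - 3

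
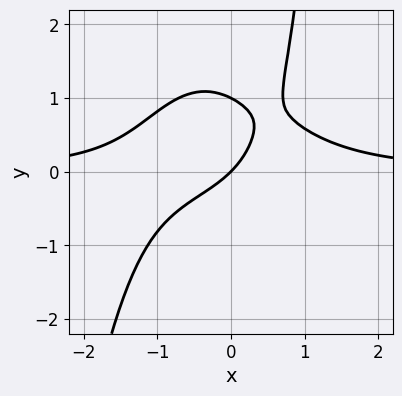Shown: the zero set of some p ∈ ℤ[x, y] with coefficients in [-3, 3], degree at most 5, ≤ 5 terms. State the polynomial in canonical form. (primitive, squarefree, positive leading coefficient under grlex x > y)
2*x^3*y + x*y^2 - 2*y^2 - 2*x + 2*y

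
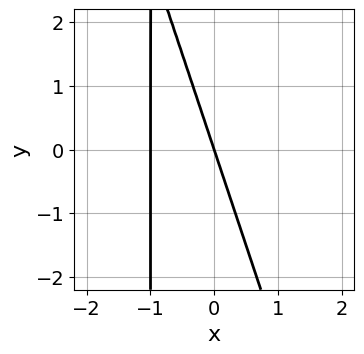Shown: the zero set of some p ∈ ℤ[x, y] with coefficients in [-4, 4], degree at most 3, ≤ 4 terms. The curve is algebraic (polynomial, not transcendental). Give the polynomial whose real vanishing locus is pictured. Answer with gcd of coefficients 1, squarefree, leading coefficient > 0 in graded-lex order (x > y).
3*x^2 + x*y + 3*x + y

1. The degree is 2 — no degree-1 curve has this shape.
2. Against the integer gridlines: among the integer gridlines, it crosses the x-axis at x ∈ {-1, 0}; it crosses the y-axis at the gridline y = 0.
3. The integer polynomial consistent with all of this is the stated p.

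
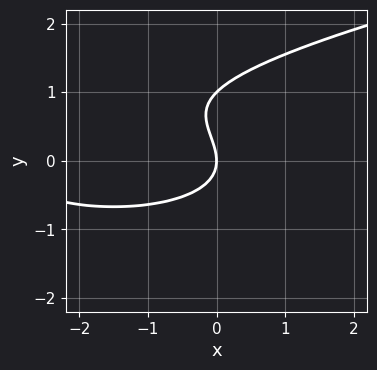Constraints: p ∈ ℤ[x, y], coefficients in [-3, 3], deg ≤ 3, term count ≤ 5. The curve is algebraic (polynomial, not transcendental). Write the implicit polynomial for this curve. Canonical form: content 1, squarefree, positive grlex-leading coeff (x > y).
First, deg p = 3. No degree-2 curve has this shape.
Then, from the visible intercepts: it meets the x-axis at x = 0 (among the integer gridlines); the y-axis gridline crossings are at y ∈ {0, 1}.
Finally, putting this together gives p.

3*y^3 - x^2 - 3*y^2 - 3*x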